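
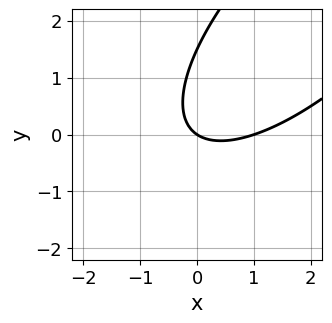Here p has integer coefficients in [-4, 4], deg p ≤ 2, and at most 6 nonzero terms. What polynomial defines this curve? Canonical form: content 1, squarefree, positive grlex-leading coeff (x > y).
Degree: a generic line meets the curve in up to 2 points, so deg p = 2.
Observable constraints: it meets the y-axis at y = 0 (among the integer gridlines); the x-axis gridline crossings are at x ∈ {0, 1}.
Putting this together gives p.

2*x^2 - 3*x*y + 2*y^2 - 2*x - 3*y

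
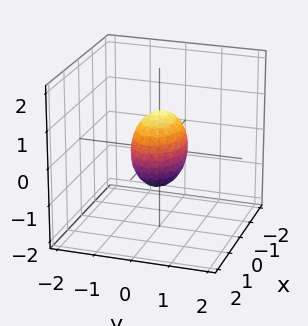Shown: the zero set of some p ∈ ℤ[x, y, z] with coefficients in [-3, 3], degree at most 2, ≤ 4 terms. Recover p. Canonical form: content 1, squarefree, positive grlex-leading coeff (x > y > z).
1. The degree is 2 — bounded and convex; a quadric.
2. Symmetries: the z ↦ −z reflection is a symmetry, so z appears only in even powers; it's symmetric under y → −y, forcing even powers of y; mirror symmetry x ↦ −x ⇒ only even powers of x.
3. Observable constraints: the z-axis gridline crossings are at z ∈ {-1, 1}; among the integer gridlines, it crosses the x-axis at x ∈ {-1, 1}.
4. Putting this together gives p.

x^2 + 2*y^2 + z^2 - 1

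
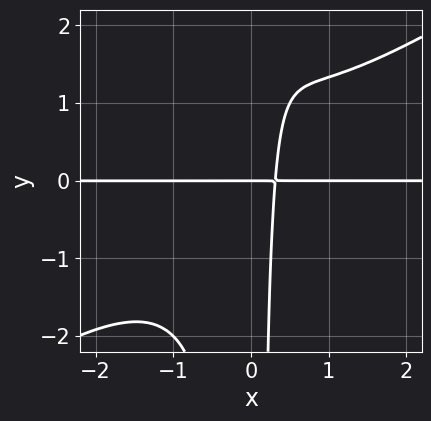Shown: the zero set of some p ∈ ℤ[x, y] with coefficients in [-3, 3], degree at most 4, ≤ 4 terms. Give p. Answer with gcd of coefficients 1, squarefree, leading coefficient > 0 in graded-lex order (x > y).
2*x^3*y - 3*x^2*y^2 + 3*x*y - y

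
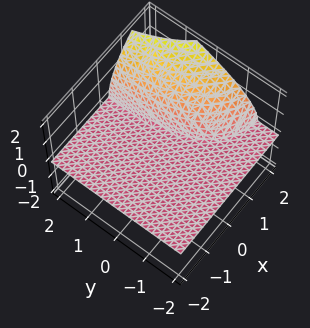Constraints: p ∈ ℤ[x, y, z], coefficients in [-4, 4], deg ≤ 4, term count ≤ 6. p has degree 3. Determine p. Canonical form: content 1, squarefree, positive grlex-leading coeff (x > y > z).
x*y*z - z^3 + 2*x*z - z

First, there are 2 components.
Then, the degree is 3 — no degree-2 surface has this shape.
Next, checking where it meets the axes: every point of the x-axis in the box is on the surface; every point of the y-axis in the box is on the surface; it meets the z-axis at z = 0 (among the integer gridlines).
Finally, solving for integer coefficients yields p as stated.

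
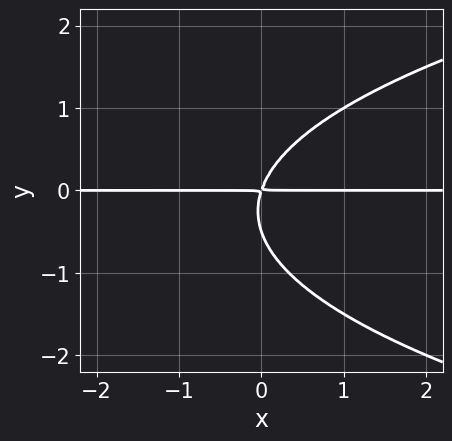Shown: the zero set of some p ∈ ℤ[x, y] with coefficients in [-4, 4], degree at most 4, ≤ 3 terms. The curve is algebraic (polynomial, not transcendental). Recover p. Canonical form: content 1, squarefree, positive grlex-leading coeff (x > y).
(a) deg p = 3.
(b) From the visible intercepts: the visible x-axis segment lies entirely on the curve.
(c) Solving for integer coefficients yields p as stated.

2*y^3 - 3*x*y + y^2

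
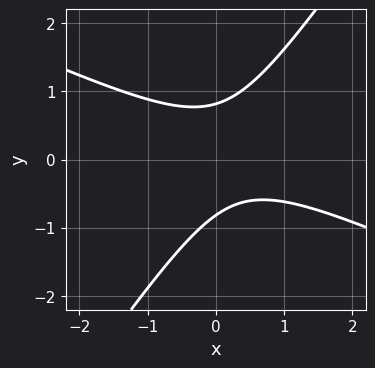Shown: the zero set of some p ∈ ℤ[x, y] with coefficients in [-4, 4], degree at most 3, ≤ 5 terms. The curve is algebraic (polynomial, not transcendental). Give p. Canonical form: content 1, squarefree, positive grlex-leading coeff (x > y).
(a) Degree: the shape is more complex than any degree-1 curve, so deg p = 2.
(b) From the visible intercepts: the curve avoids every integer x-axis point in the box.
(c) Matching integer coefficients to the picture gives p.

2*x^2 + 3*x*y - 3*y^2 - x + 2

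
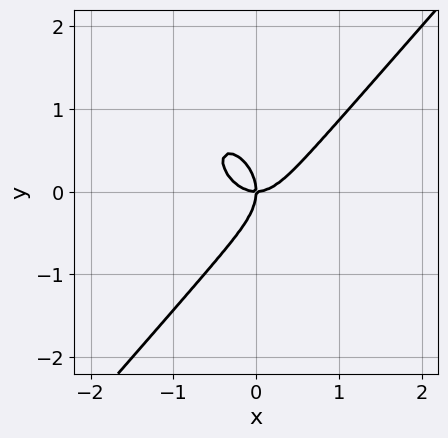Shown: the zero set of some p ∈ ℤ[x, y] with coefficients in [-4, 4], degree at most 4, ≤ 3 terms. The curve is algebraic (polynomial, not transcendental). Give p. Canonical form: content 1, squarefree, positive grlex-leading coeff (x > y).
1. Degree: the shape is more complex than any degree-2 curve, so deg p = 3.
2. From the visible intercepts: it crosses the x-axis at the gridline x = 0; it meets the y-axis at y = 0 (among the integer gridlines).
3. Assembling these constraints gives the stated polynomial.

3*x^3 - 2*y^3 - 2*x*y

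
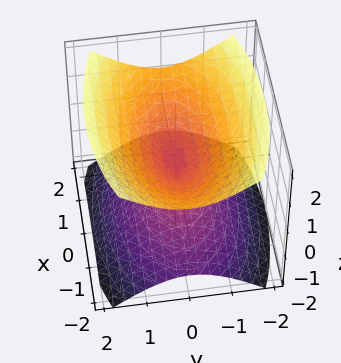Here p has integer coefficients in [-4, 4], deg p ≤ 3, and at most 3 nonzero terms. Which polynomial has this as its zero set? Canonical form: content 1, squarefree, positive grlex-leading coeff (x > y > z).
x^2 + 3*y^2 - 3*z^2

(a) The picture has 2 separate pieces. Treating them together as one polynomial.
(b) Degree: a double cone through the origin; a quadric, so deg p = 2.
(c) Symmetries: the z ↦ −z reflection is a symmetry, so z appears only in even powers; mirror symmetry x ↦ −x ⇒ only even powers of x; mirror symmetry y ↦ −y ⇒ only even powers of y.
(d) Reading off the gridlines: it meets the x-axis at x = 0 (among the integer gridlines); it crosses the z-axis at the gridline z = 0; it meets the y-axis at y = 0 (among the integer gridlines).
(e) These observations pin down the coefficients.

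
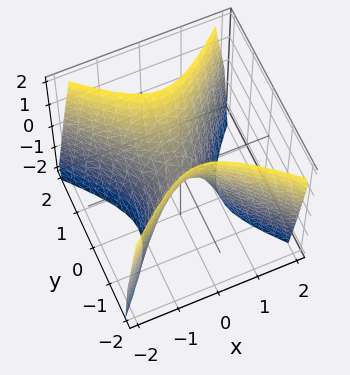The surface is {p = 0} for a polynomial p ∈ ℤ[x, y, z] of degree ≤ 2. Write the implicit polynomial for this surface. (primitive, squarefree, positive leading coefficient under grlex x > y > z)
2*x^2 - 2*y^2 + z

First, degree: a saddle surface; a quadric, so deg p = 2.
Next, symmetries: it's symmetric under x → −x, forcing even powers of x; the y ↦ −y reflection is a symmetry, so y appears only in even powers.
Then, against the integer gridlines: it crosses the x-axis at the gridline x = 0; it meets the z-axis at z = 0 (among the integer gridlines); it crosses the y-axis at the gridline y = 0.
Finally, together with the visible shape, these determine p as stated.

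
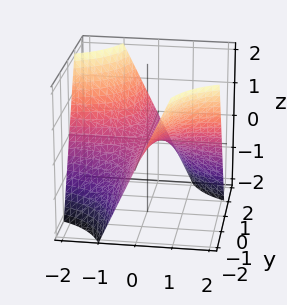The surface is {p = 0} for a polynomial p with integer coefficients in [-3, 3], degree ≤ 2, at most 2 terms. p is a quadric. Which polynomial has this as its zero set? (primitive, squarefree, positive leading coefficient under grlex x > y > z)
x*y + z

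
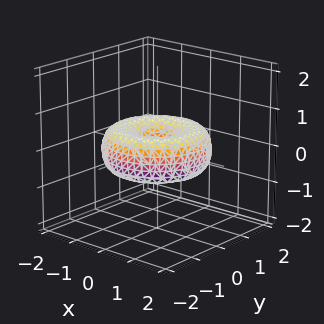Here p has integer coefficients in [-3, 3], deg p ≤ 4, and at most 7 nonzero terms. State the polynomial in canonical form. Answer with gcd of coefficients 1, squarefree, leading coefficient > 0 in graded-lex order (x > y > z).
x^4 + 2*x^2*y^2 + y^4 - 2*x^2 - 2*y^2 + 3*z^2

(a) deg p = 4. A generic line meets the surface in up to 4 points.
(b) Symmetries: rotational symmetry about the z-axis ⇒ p depends on x, y only through x² + y².
(c) Against the integer gridlines: a circular section at z = 0 has radius between 1 and 2; it meets the z-axis at z = 0 (among the integer gridlines); one x-axis crossing is at x = 0.
(d) These observations pin down the coefficients.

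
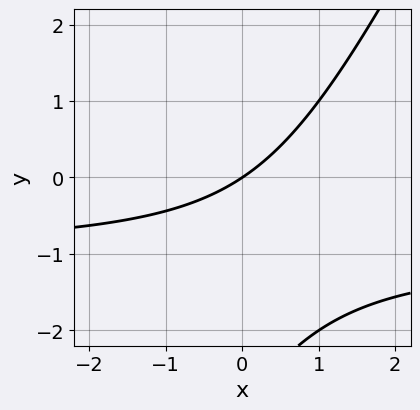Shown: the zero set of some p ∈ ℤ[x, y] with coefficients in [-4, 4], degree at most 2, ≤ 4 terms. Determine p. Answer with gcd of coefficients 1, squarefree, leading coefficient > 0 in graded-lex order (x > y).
2*x*y - y^2 + 2*x - 3*y

deg p = 2. A generic line meets the curve in up to 2 points.
Reading off the gridlines: it meets the y-axis at y = 0 (among the integer gridlines); one x-axis crossing is at x = 0.
These observations pin down the coefficients.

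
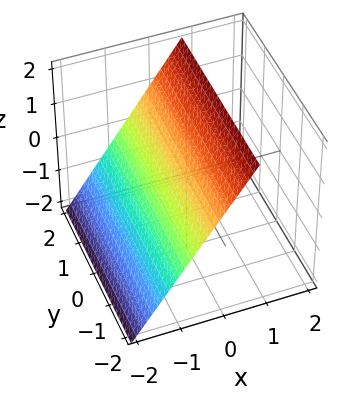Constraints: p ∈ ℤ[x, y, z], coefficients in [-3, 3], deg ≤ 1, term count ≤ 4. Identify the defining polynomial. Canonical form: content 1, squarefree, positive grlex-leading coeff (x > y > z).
3*x - 2*z + 2

1. deg p = 1. Every cross-section is a straight line — this is a plane.
2. Checking where it meets the axes: it crosses the z-axis at the gridline z = 1; the surface avoids every integer y-axis point in the box.
3. These observations pin down the coefficients.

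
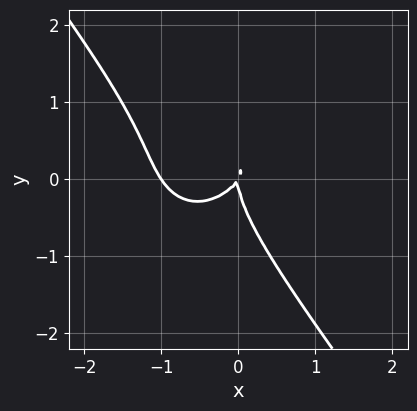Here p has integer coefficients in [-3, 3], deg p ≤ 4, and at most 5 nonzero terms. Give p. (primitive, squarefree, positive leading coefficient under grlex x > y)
3*x^3 + x*y^2 + 2*y^3 + 3*x^2 - 2*x*y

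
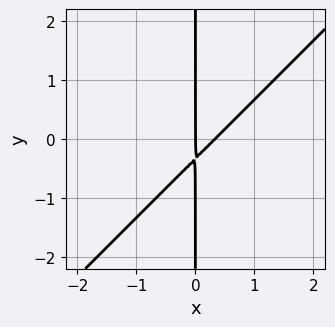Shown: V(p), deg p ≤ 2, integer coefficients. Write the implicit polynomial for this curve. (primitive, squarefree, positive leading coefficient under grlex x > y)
3*x^2 - 3*x*y - x

1. The degree is 2 — no degree-1 curve has this shape.
2. From the axis intercepts and sections: every point of the y-axis in the box is on the curve; one x-axis crossing is at x = 0.
3. The integer polynomial consistent with all of this is the stated p.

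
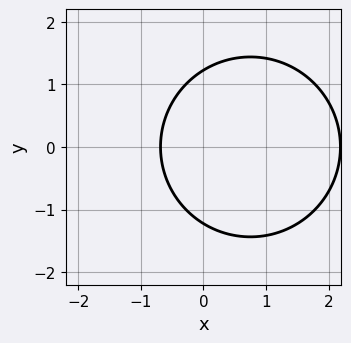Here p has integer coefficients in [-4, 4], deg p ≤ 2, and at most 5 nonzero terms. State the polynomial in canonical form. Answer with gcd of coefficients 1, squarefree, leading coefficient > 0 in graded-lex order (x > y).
1. deg p = 2. The shape is more complex than any degree-1 curve.
2. Symmetries: it's symmetric under y → −y, forcing even powers of y.
3. Assembling these constraints gives the stated polynomial.

2*x^2 + 2*y^2 - 3*x - 3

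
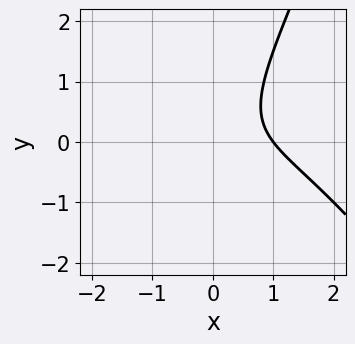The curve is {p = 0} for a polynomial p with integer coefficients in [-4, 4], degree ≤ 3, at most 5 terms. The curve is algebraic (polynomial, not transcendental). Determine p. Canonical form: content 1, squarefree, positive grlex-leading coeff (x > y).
x^3 + 3*x*y - 2*y^2 + x - 2

1. deg p = 3. The shape is more complex than any degree-2 curve.
2. Checking where it meets the axes: it crosses the x-axis at the gridline x = 1; no y-intercept at any integer in the box.
3. Solving for integer coefficients yields p as stated.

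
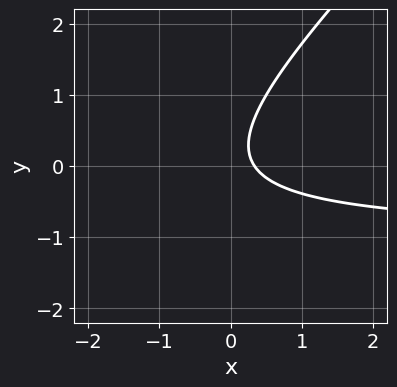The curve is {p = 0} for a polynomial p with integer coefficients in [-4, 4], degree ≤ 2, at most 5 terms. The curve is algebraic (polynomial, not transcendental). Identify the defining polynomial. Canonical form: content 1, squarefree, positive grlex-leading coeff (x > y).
1. Degree: a generic line meets the curve in up to 2 points, so deg p = 2.
2. From the axis intercepts and sections: no y-intercept at any integer in the box.
3. Together with the visible shape, these determine p as stated.

3*x*y - 3*y^2 + 3*x + y - 1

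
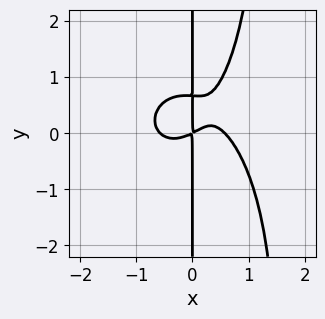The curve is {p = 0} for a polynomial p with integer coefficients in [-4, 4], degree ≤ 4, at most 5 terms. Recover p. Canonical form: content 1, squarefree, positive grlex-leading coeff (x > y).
3*x^4 + 2*x^2*y^2 - 3*x*y^2 - x^2 + 2*x*y

First, the degree is 4 — the shape is more complex than any degree-3 curve.
Then, against the integer gridlines: every point of the y-axis in the box is on the curve.
Finally, assembling these constraints gives the stated polynomial.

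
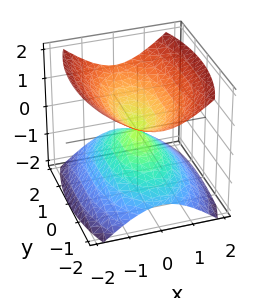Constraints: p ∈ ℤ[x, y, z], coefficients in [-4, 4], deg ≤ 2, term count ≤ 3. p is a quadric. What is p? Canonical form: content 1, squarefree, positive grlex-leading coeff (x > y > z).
3*x^2 + y^2 - 3*z^2

I count 2 distinct pieces. Treating them together as one polynomial.
deg p = 2. Two nappes meeting at a single point; a quadric.
Symmetries: mirror symmetry x ↦ −x ⇒ only even powers of x; it's symmetric under y → −y, forcing even powers of y; mirror symmetry z ↦ −z ⇒ only even powers of z.
Reading off the gridlines: it crosses the z-axis at the gridline z = 0; one y-axis crossing is at y = 0; it crosses the x-axis at the gridline x = 0.
Fitting integer coefficients to these (and the overall shape) gives p.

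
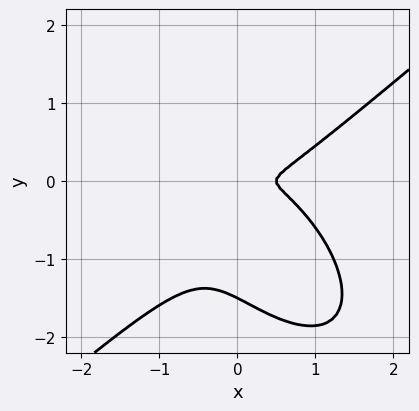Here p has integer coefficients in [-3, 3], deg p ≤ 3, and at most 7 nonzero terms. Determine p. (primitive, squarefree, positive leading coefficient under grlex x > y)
2*x^3 - x*y^2 - 2*y^3 - x^2 - 3*y^2

First, degree: the shape is more complex than any degree-2 curve, so deg p = 3.
Finally, solving for integer coefficients yields p as stated.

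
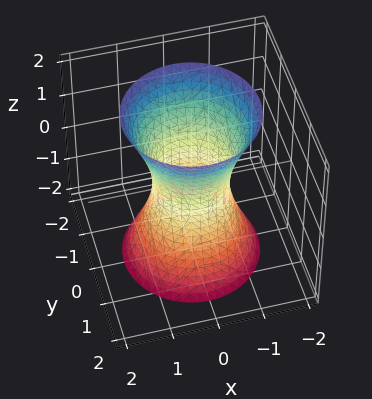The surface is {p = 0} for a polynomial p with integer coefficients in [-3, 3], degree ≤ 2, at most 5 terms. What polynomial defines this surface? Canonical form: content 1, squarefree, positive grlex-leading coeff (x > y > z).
3*x^2 + 3*y^2 - z^2 - 2

(a) The degree is 2 — one connected sheet with a waist; a quadric.
(b) By symmetry, every cross-section ⟂ z is a circle, so x, y appear only via x² + y²; mirror symmetry z ↦ −z ⇒ only even powers of z.
(c) Reading off the gridlines: the surface avoids every integer z-axis point in the box; a circular section at z = 0 has radius between 0 and 1.
(d) Solving for integer coefficients yields p as stated.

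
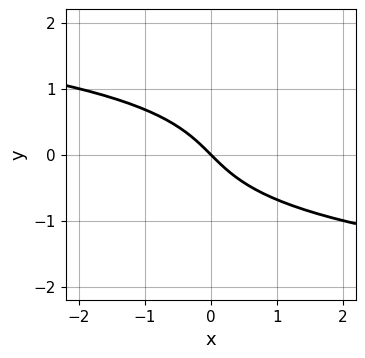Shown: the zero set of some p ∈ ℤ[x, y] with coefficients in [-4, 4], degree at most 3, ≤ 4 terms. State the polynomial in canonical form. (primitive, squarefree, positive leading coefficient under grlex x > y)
First, the degree is 3 — the shape is more complex than any degree-2 curve.
Then, reading off the gridlines: it meets the x-axis at x = 0 (among the integer gridlines); it meets the y-axis at y = 0 (among the integer gridlines).
Finally, fitting integer coefficients to these (and the overall shape) gives p.

y^3 + x + y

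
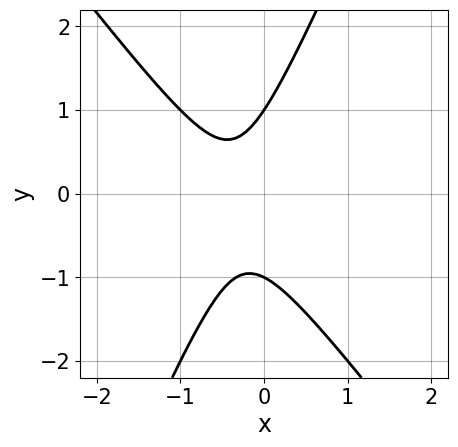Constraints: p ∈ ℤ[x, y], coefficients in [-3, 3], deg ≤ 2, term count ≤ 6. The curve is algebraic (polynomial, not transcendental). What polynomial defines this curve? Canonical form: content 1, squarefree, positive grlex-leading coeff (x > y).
3*x^2 + x*y - y^2 + 2*x + 1

(a) Degree: a generic line meets the curve in up to 2 points, so deg p = 2.
(b) Against the integer gridlines: among the integer gridlines, it crosses the y-axis at y ∈ {-1, 1}; no x-intercept at any integer in the box.
(c) These observations pin down the coefficients.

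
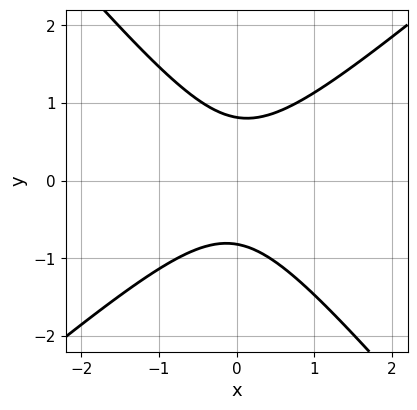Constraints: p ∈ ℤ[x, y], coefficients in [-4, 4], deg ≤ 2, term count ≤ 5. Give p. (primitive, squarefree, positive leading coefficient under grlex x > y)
3*x^2 - x*y - 3*y^2 + 2

(a) Degree: a generic line meets the curve in up to 2 points, so deg p = 2.
(b) From the visible intercepts: the curve avoids every integer x-axis point in the box.
(c) Putting this together gives p.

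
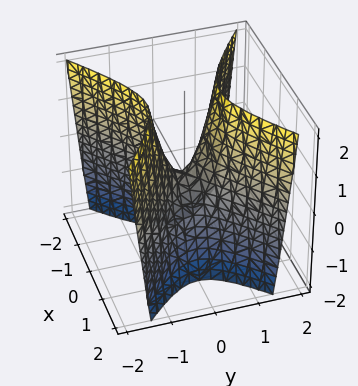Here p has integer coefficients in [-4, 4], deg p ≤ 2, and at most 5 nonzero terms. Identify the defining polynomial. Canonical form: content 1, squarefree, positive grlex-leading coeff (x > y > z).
2*x^2 - 3*y^2 + z

1. deg p = 2. A hyperbolic paraboloid; a quadric.
2. Symmetries: it's symmetric under x → −x, forcing even powers of x; the y ↦ −y reflection is a symmetry, so y appears only in even powers.
3. Checking where it meets the axes: it meets the y-axis at y = 0 (among the integer gridlines); it crosses the z-axis at the gridline z = 0.
4. Putting this together gives p.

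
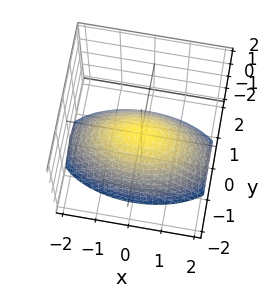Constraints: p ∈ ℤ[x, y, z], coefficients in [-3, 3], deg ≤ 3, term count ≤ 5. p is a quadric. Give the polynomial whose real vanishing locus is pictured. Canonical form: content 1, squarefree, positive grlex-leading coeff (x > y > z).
x^2 + 3*y^2 + 3*z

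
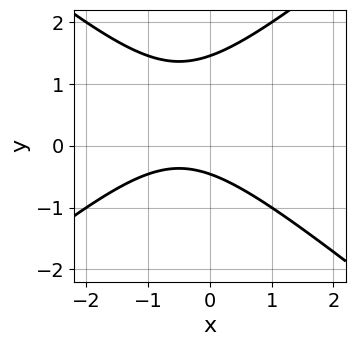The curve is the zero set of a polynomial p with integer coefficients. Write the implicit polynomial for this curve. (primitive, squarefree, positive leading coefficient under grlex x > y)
2*x^2 - 3*y^2 + 2*x + 3*y + 2

The degree is 2 — a generic line meets the curve in up to 2 points.
Observable constraints: the curve avoids every integer x-axis point in the box.
Matching integer coefficients to the picture gives p.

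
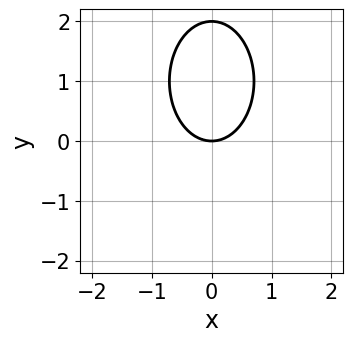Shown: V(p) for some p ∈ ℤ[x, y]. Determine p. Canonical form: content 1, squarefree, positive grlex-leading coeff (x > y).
Degree: the shape is more complex than any degree-1 curve, so deg p = 2.
Symmetries: the x ↦ −x reflection is a symmetry, so x appears only in even powers.
Reading off the gridlines: the y-axis gridline crossings are at y ∈ {0, 2}; one x-axis crossing is at x = 0.
Matching integer coefficients to the picture gives p.

2*x^2 + y^2 - 2*y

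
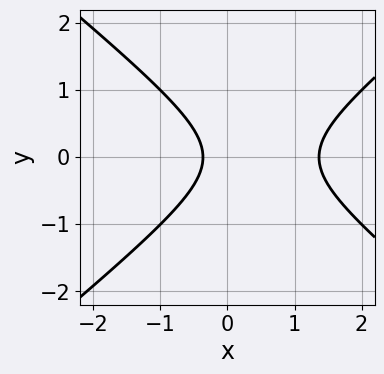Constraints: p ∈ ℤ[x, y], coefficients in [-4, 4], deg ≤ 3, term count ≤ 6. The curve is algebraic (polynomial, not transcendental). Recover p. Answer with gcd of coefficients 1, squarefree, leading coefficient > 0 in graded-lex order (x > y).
(a) deg p = 2.
(b) Symmetries: it's symmetric under y → −y, forcing even powers of y.
(c) From the visible intercepts: it misses every integer gridline on the y-axis.
(d) These observations pin down the coefficients.

2*x^2 - 3*y^2 - 2*x - 1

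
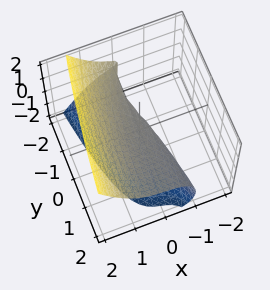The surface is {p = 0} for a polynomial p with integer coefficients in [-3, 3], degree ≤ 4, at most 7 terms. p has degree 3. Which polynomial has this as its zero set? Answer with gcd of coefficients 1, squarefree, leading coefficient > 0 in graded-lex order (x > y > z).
The degree is 3 — no degree-2 surface has this shape.
Against the integer gridlines: one x-axis crossing is at x = 0; among the integer gridlines, it crosses the z-axis at z ∈ {-1, 0}; every point of the y-axis in the box is on the surface.
These observations pin down the coefficients.

3*x^3 - 2*y*z - 3*z^2 + x - 3*z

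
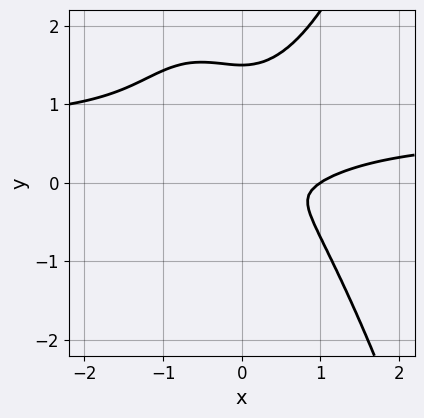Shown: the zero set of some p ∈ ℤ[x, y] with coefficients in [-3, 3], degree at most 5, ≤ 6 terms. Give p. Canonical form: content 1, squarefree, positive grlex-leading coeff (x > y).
The degree is 4 — a generic line meets the curve in up to 4 points.
Checking where it meets the axes: one x-axis crossing is at x = 1.
Putting this together gives p.

3*x^3*y - 2*x^3 - 2*y^3 + 2*x^2 + 3*y^2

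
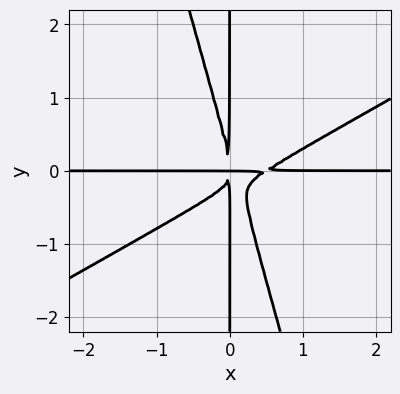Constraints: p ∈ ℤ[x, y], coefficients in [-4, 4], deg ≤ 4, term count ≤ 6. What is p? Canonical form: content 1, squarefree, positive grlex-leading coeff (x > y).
First, the degree is 4 — a generic line meets the curve in up to 4 points.
Then, from the visible intercepts: every point of the y-axis in the box is on the curve; the visible x-axis segment lies entirely on the curve.
Finally, fitting integer coefficients to these (and the overall shape) gives p.

2*x^3*y - 3*x^2*y^2 - x*y^3 - x^2*y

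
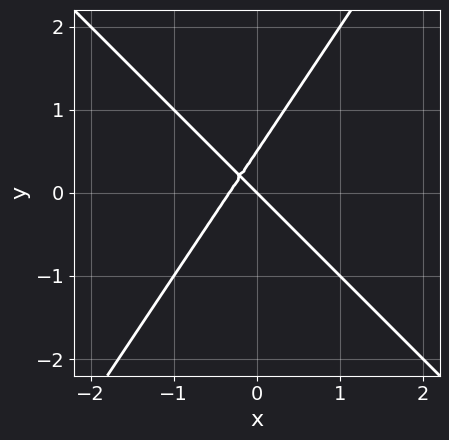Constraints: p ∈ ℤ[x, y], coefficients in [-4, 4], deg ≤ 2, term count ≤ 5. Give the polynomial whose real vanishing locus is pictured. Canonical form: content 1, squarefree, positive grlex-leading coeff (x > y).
(a) Degree: no degree-1 curve has this shape, so deg p = 2.
(b) Observable constraints: one x-axis crossing is at x = 0; one y-axis crossing is at y = 0.
(c) Solving for integer coefficients yields p as stated.

3*x^2 + x*y - 2*y^2 + x + y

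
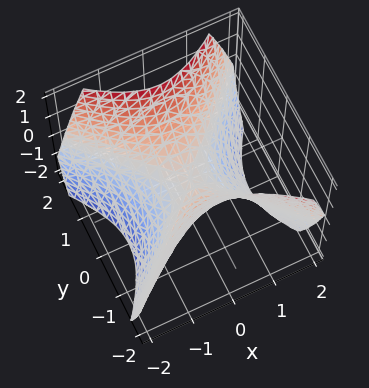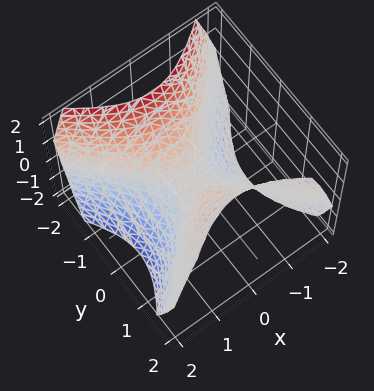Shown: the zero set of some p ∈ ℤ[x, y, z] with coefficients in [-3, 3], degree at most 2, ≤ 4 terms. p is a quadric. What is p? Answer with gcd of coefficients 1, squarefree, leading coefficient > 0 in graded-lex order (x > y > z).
Degree: a saddle surface; a quadric, so deg p = 2.
Symmetries: the y ↦ −y reflection is a symmetry, so y appears only in even powers; mirror symmetry x ↦ −x ⇒ only even powers of x.
From the axis intercepts and sections: one x-axis crossing is at x = 0; it crosses the y-axis at the gridline y = 0.
Assembling these constraints gives the stated polynomial.

x^2 - y^2 + z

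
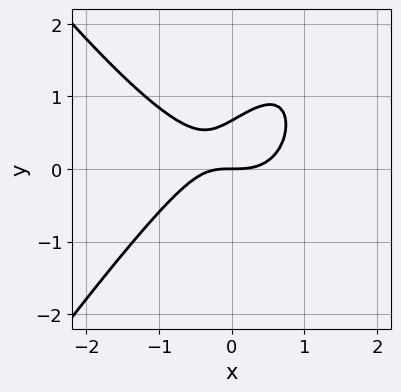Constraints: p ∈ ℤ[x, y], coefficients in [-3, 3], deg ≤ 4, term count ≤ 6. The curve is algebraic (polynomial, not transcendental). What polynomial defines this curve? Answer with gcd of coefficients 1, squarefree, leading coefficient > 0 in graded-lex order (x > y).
2*x^3 - x*y^2 - x*y + 3*y^2 - 2*y

1. The degree is 3 — no degree-2 curve has this shape.
2. Reading off the gridlines: one x-axis crossing is at x = 0; it crosses the y-axis at the gridline y = 0.
3. The integer polynomial consistent with all of this is the stated p.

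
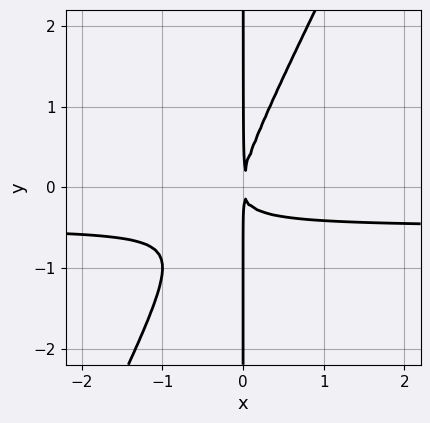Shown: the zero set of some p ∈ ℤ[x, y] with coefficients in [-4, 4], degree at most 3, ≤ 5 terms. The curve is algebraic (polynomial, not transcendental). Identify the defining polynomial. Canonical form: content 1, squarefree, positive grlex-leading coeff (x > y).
2*x^2*y - x*y^2 + x^2

(a) Degree: the shape is more complex than any degree-2 curve, so deg p = 3.
(b) From the axis intercepts and sections: every point of the y-axis in the box is on the curve.
(c) Together with the visible shape, these determine p as stated.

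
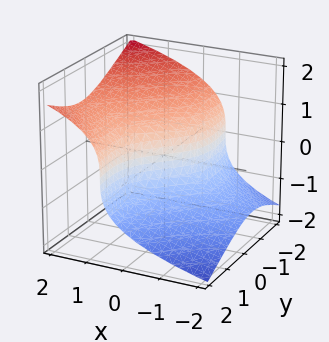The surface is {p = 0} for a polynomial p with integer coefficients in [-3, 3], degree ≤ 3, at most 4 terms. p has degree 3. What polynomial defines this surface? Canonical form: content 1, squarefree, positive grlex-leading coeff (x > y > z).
x*y^2 - 2*z^3 + 2*x - 2*y

(a) The degree is 3 — a generic line meets the surface in up to 3 points.
(b) Checking where it meets the axes: it meets the x-axis at x = 0 (among the integer gridlines); it crosses the y-axis at the gridline y = 0.
(c) The integer polynomial consistent with all of this is the stated p.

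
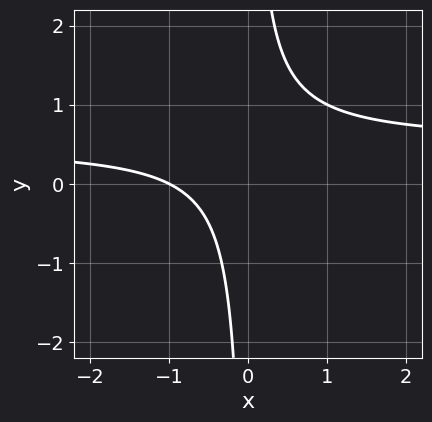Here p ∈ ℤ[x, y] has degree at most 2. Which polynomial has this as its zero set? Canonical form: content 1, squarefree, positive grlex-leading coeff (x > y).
1. deg p = 2.
2. Reading off the gridlines: it meets the x-axis at x = -1 (among the integer gridlines); it misses every integer gridline on the y-axis.
3. Assembling these constraints gives the stated polynomial.

2*x*y - x - 1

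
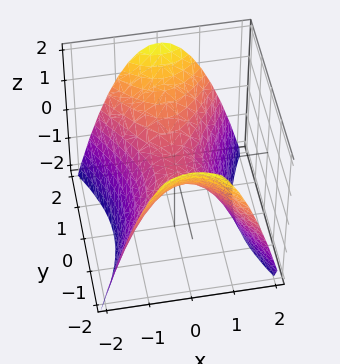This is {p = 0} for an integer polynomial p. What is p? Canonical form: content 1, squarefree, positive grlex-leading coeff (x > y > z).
2*x^2 - y^2 + 2*z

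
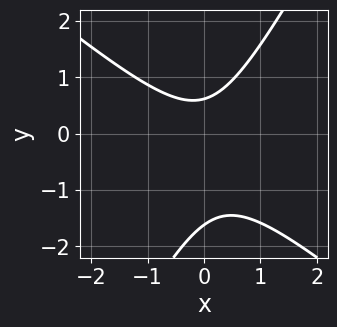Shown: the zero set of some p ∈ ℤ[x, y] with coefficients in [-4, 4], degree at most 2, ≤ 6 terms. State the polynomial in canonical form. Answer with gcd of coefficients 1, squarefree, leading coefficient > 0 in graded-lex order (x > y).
The degree is 2 — no degree-1 curve has this shape.
Checking where it meets the axes: it misses every integer gridline on the x-axis.
Fitting integer coefficients to these (and the overall shape) gives p.

3*x^2 + 2*x*y - 2*y^2 - 2*y + 2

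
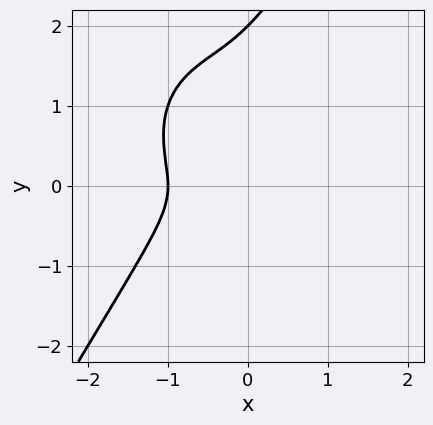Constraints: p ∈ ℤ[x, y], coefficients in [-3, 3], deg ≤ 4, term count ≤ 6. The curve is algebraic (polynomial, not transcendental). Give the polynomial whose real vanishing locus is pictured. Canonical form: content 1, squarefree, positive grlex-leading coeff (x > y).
2*x^3 + x*y^2 - y^3 + 2*x^2 + 2*y^2

1. The degree is 3 — no degree-2 curve has this shape.
2. Observable constraints: it crosses the y-axis at the gridline y = 2; it crosses the x-axis at the gridline x = -1.
3. The integer polynomial consistent with all of this is the stated p.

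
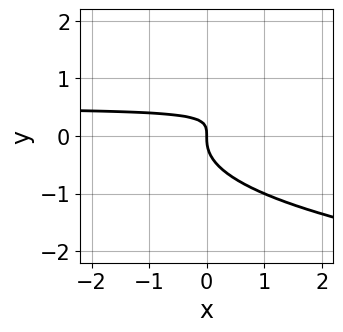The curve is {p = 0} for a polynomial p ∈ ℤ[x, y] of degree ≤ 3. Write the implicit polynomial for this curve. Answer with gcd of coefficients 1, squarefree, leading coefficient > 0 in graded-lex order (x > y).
3*y^3 - 2*x*y + x

deg p = 3.
Observable constraints: it meets the x-axis at x = 0 (among the integer gridlines); it meets the y-axis at y = 0 (among the integer gridlines).
Matching integer coefficients to the picture gives p.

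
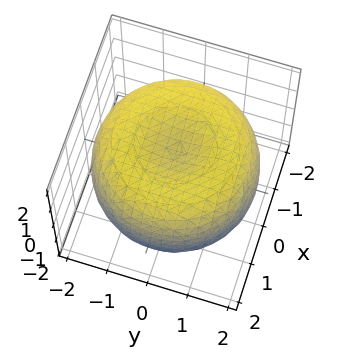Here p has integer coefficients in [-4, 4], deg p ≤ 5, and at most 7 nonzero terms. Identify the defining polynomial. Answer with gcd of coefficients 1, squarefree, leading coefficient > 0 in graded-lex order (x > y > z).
x^4 + 2*x^2*y^2 + y^4 - 3*x^2 - 3*y^2 + 3*z^2 - 3

First, the degree is 4 — the shape is more complex than any degree-3 surface.
Next, symmetries: the surface is invariant under rotation about z: p = q(x² + y², z).
Next, from the axis intercepts and sections: among the integer gridlines, it crosses the z-axis at z ∈ {-1, 1}; a circular section at z = 0 has radius between 1 and 2.
Finally, these observations pin down the coefficients.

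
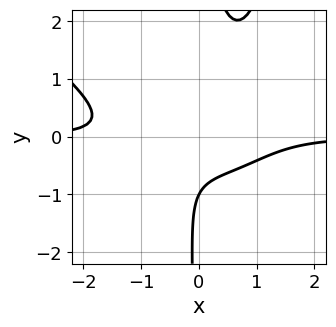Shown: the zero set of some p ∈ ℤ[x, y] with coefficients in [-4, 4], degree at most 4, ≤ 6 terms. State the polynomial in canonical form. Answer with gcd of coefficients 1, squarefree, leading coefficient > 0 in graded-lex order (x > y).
deg p = 4. A generic line meets the curve in up to 4 points.
Observable constraints: the curve avoids every integer x-axis point in the box; it crosses the y-axis at the gridline y = -1.
Putting this together gives p.

x^3*y + x^2*y^2 - 2*x*y^2 + y + 1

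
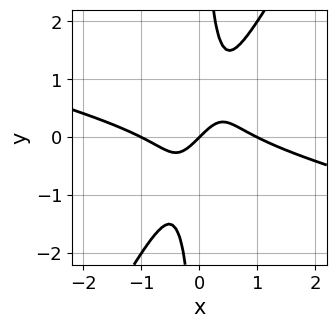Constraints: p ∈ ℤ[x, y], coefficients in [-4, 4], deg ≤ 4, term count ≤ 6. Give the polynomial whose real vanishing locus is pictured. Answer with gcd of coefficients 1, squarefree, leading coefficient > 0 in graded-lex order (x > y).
x^3 + 3*x^2*y - 2*x*y^2 - x + y

1. The degree is 3 — no degree-2 curve has this shape.
2. From the axis intercepts and sections: the x-axis gridline crossings are at x ∈ {-1, 0, 1}; one y-axis crossing is at y = 0.
3. Putting this together gives p.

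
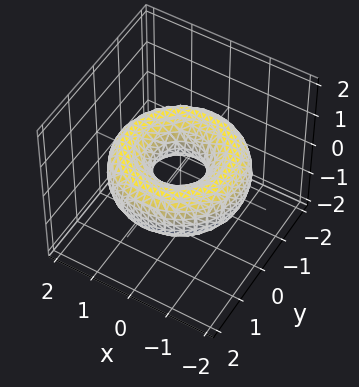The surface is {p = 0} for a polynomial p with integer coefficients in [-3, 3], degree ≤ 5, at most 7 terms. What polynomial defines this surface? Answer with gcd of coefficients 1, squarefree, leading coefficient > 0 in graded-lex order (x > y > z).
x^4 + 2*x^2*y^2 + y^4 - 3*x^2 - 3*y^2 + 3*z^2 + 1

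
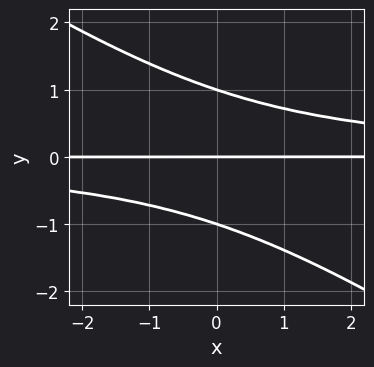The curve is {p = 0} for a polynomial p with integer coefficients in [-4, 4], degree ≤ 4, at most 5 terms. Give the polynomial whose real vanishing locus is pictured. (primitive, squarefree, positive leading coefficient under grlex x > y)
2*x*y^2 + 3*y^3 - 3*y

1. deg p = 3. The shape is more complex than any degree-2 curve.
2. Reading off the gridlines: the y-axis gridline crossings are at y ∈ {-1, 0, 1}; the visible x-axis segment lies entirely on the curve.
3. The integer polynomial consistent with all of this is the stated p.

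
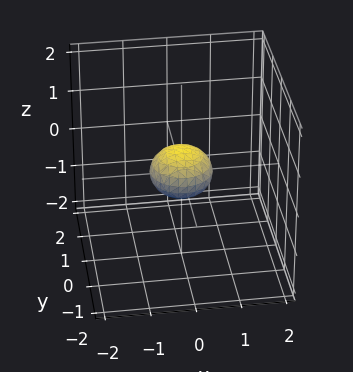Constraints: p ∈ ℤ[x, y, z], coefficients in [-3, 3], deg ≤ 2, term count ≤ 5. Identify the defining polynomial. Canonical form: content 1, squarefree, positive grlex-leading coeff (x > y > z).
2*x^2 + 2*y^2 + 3*z^2 - 1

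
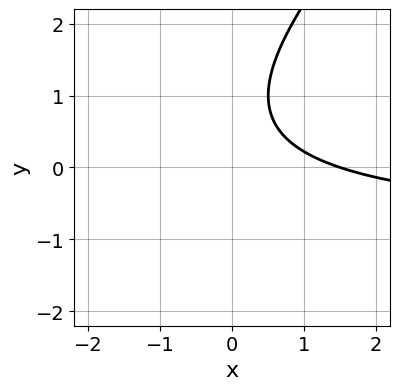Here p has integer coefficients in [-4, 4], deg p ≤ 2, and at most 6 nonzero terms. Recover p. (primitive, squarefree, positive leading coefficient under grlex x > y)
1. Degree: no degree-1 curve has this shape, so deg p = 2.
2. Checking where it meets the axes: the curve avoids every integer y-axis point in the box.
3. Fitting integer coefficients to these (and the overall shape) gives p.

2*x*y - 2*y^2 + 2*x + 3*y - 3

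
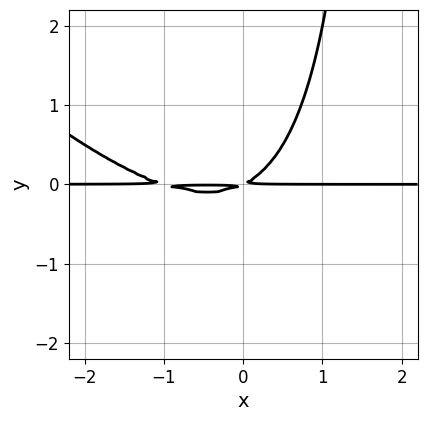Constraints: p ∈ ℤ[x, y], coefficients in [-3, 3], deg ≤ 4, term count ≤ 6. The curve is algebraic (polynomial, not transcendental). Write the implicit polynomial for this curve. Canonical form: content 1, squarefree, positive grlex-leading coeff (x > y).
First, degree: the shape is more complex than any degree-2 curve, so deg p = 3.
Then, against the integer gridlines: the visible x-axis segment lies entirely on the curve.
Finally, the integer polynomial consistent with all of this is the stated p.

x^2*y + x*y^2 + x*y - 2*y^2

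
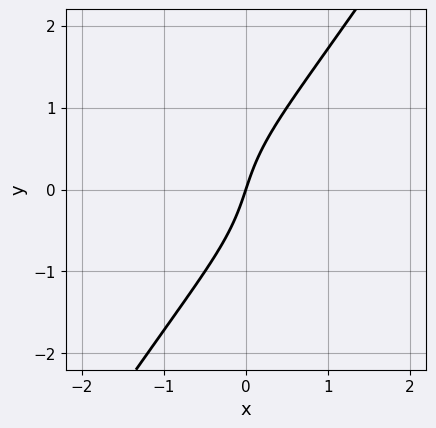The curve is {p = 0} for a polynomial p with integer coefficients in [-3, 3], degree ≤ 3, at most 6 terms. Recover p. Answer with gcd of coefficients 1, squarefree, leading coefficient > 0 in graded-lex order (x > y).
3*x*y^2 - 2*y^3 + 3*x - y

First, deg p = 3. No degree-2 curve has this shape.
Then, against the integer gridlines: one y-axis crossing is at y = 0; it crosses the x-axis at the gridline x = 0.
Finally, these observations pin down the coefficients.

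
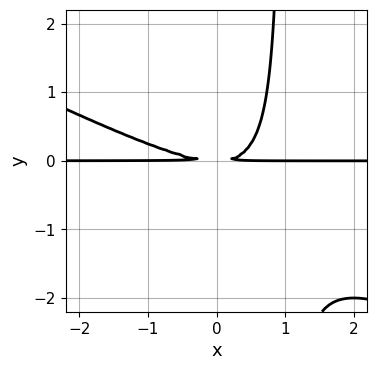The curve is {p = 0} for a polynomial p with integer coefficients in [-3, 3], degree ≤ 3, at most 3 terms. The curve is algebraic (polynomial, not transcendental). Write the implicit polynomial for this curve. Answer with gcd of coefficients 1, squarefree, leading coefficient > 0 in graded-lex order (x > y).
x^2*y + 2*x*y^2 - 2*y^2

First, degree: a generic line meets the curve in up to 3 points, so deg p = 3.
Then, checking where it meets the axes: every point of the x-axis in the box is on the curve.
Finally, fitting integer coefficients to these (and the overall shape) gives p.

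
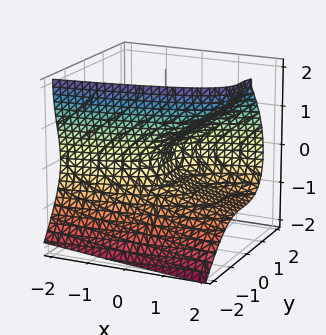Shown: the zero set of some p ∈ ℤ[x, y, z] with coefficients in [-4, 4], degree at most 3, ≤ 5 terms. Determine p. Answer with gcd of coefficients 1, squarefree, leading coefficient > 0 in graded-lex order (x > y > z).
2*y^3 - z^3 + 3*z^2 - 2*x

Degree: the shape is more complex than any degree-2 surface, so deg p = 3.
From the axis intercepts and sections: one z-axis crossing is at z = 0; it meets the y-axis at y = 0 (among the integer gridlines); it meets the x-axis at x = 0 (among the integer gridlines).
Putting this together gives p.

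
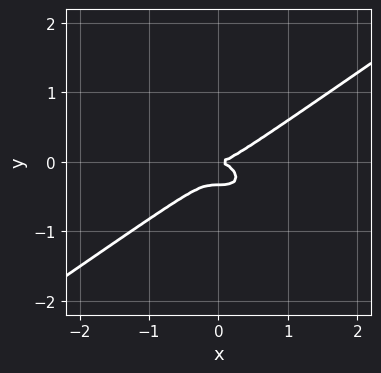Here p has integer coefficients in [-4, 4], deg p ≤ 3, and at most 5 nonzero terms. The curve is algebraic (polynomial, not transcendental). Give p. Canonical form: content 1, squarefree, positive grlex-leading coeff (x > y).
(a) deg p = 3. The shape is more complex than any degree-2 curve.
(b) Checking where it meets the axes: it meets the y-axis at y = 0 (among the integer gridlines); it crosses the x-axis at the gridline x = 0.
(c) The integer polynomial consistent with all of this is the stated p.

x^3 - 3*y^3 - y^2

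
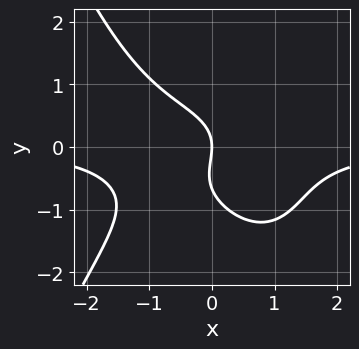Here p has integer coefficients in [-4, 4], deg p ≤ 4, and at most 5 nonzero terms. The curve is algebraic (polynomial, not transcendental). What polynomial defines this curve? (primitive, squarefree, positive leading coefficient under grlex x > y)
2*x^3*y + x*y^2 + 3*y^3 + 2*y^2 + 3*x

First, degree: a generic line meets the curve in up to 4 points, so deg p = 4.
Next, checking where it meets the axes: one y-axis crossing is at y = 0; it meets the x-axis at x = 0 (among the integer gridlines).
Finally, solving for integer coefficients yields p as stated.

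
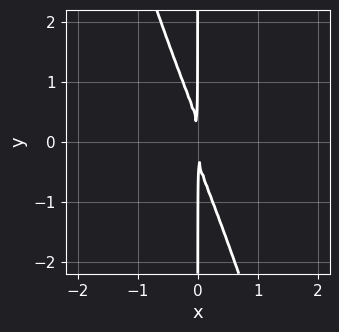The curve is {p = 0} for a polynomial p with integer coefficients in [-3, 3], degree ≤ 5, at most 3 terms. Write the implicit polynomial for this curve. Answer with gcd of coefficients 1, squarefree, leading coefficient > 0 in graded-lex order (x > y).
3*x^2*y^2 + x*y^3 + x^2

1. The degree is 4 — no degree-3 curve has this shape.
2. Checking where it meets the axes: the visible y-axis segment lies entirely on the curve.
3. Fitting integer coefficients to these (and the overall shape) gives p.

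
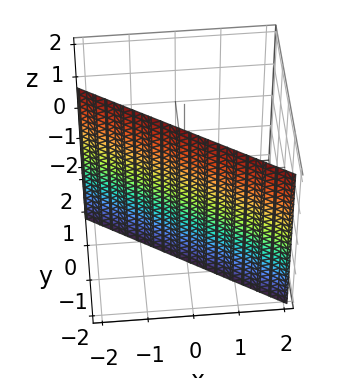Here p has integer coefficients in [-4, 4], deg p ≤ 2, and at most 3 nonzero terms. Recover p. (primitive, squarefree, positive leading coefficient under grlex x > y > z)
Degree: every cross-section is a straight line — this is a plane, so deg p = 1.
Against the integer gridlines: it meets the x-axis at x = -1 (among the integer gridlines); the surface avoids every integer z-axis point in the box.
Fitting integer coefficients to these (and the overall shape) gives p.

2*x + 3*y + 2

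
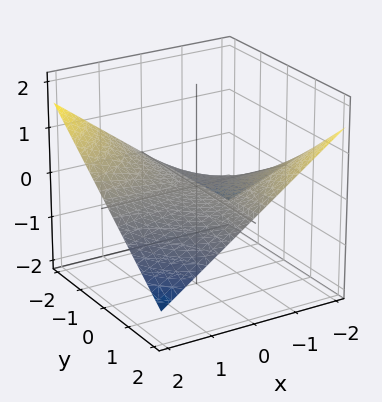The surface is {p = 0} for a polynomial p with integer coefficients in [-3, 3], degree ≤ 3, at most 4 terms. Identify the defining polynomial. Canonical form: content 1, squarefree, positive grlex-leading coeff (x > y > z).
First, the degree is 2 — a hyperbolic paraboloid; a quadric.
Then, against the integer gridlines: every point of the y-axis in the box is on the surface; every point of the x-axis in the box is on the surface; it crosses the z-axis at the gridline z = 0.
Finally, matching integer coefficients to the picture gives p.

x*y + 3*z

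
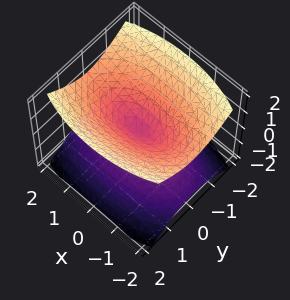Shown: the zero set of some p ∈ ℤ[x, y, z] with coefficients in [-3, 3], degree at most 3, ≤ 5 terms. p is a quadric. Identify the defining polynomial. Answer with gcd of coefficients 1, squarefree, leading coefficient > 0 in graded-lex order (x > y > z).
(a) The picture has 2 separate pieces.
(b) Degree: two nappes meeting at a single point; a quadric, so deg p = 2.
(c) Symmetries: mirror symmetry x ↦ −x ⇒ only even powers of x; it's symmetric under z → −z, forcing even powers of z; the y ↦ −y reflection is a symmetry, so y appears only in even powers.
(d) From the axis intercepts and sections: one y-axis crossing is at y = 0; one x-axis crossing is at x = 0.
(e) Assembling these constraints gives the stated polynomial.

x^2 + 3*y^2 - 3*z^2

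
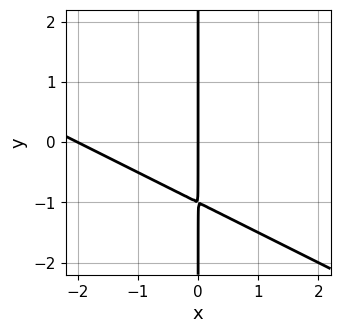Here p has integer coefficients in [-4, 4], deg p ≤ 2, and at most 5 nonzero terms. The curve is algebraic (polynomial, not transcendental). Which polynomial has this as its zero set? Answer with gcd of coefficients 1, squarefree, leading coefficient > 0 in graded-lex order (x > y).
x^2 + 2*x*y + 2*x

The degree is 2 — no degree-1 curve has this shape.
From the axis intercepts and sections: the x-axis gridline crossings are at x ∈ {-2, 0}; the visible y-axis segment lies entirely on the curve.
Together with the visible shape, these determine p as stated.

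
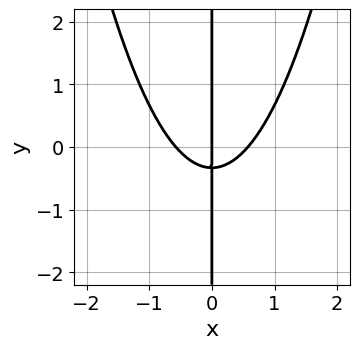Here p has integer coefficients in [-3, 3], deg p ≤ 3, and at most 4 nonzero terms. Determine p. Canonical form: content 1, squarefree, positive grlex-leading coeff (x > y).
3*x^3 - 3*x*y - x

The degree is 3 — a generic line meets the curve in up to 3 points.
From the visible intercepts: every point of the y-axis in the box is on the curve; one x-axis crossing is at x = 0.
These observations pin down the coefficients.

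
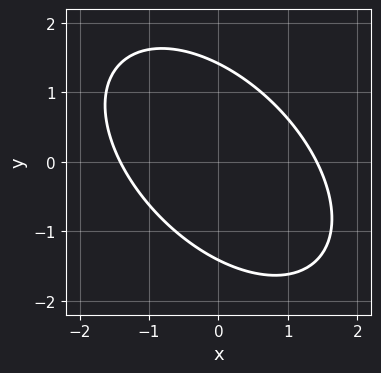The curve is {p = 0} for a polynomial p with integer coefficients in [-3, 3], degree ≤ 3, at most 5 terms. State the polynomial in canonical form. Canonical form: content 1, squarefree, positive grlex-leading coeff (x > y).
(a) deg p = 2. A generic line meets the curve in up to 2 points.
(b) Matching integer coefficients to the picture gives p.

x^2 + x*y + y^2 - 2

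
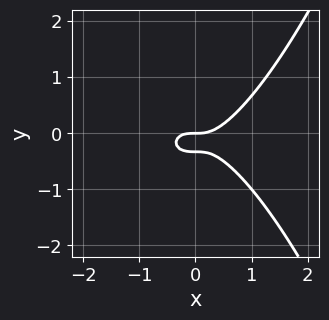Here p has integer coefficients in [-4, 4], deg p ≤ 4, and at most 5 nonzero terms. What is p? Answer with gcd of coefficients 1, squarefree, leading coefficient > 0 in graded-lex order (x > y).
First, the degree is 3 — a generic line meets the curve in up to 3 points.
Next, from the visible intercepts: one y-axis crossing is at y = 0; one x-axis crossing is at x = 0.
Finally, putting this together gives p.

2*x^3 - 3*y^2 - y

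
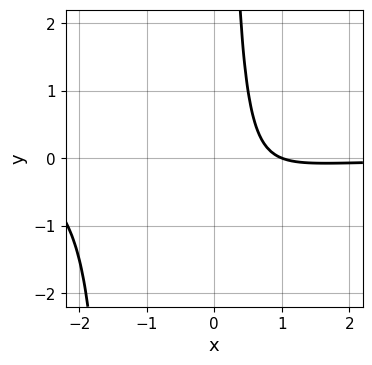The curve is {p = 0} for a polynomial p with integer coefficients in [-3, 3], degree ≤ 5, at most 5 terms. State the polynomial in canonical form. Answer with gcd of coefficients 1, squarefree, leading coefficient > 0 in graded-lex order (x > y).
2*x^3*y + 3*x^2*y + 2*x - 2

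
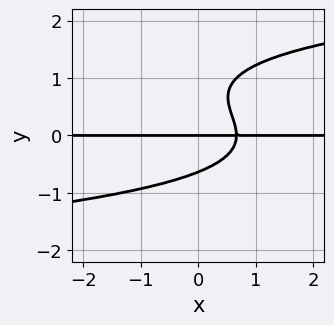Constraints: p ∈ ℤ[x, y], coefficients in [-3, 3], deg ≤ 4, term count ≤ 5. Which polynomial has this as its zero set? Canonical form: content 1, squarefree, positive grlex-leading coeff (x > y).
3*y^4 - 3*y^3 - 3*x*y + 2*y

First, degree: a generic line meets the curve in up to 4 points, so deg p = 4.
Next, from the axis intercepts and sections: every point of the x-axis in the box is on the curve; it crosses the y-axis at the gridline y = 0.
Finally, the integer polynomial consistent with all of this is the stated p.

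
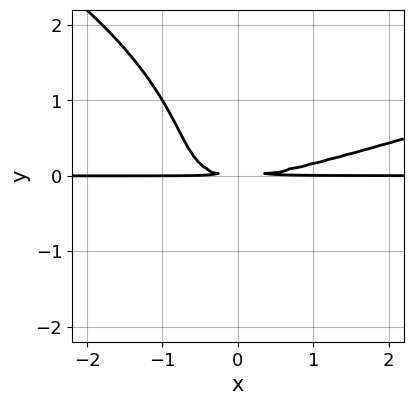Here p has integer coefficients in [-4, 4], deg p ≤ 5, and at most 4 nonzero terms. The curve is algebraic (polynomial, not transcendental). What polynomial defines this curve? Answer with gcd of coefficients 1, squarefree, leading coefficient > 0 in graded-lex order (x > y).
(a) deg p = 4. No degree-3 curve has this shape.
(b) From the axis intercepts and sections: every point of the x-axis in the box is on the curve.
(c) Fitting integer coefficients to these (and the overall shape) gives p.

y^4 - x^2*y + 3*x*y^2 + 3*y^2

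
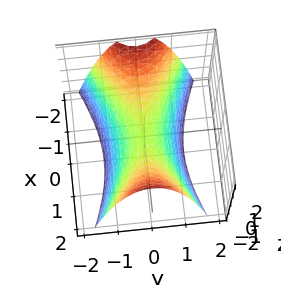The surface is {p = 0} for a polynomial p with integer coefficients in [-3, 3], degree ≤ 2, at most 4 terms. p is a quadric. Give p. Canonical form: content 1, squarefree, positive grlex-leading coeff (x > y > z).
x^2 - 3*y^2 - 2*z

First, deg p = 2. A saddle surface; a quadric.
Then, symmetries: mirror symmetry y ↦ −y ⇒ only even powers of y; mirror symmetry x ↦ −x ⇒ only even powers of x.
Then, checking where it meets the axes: one x-axis crossing is at x = 0; it meets the y-axis at y = 0 (among the integer gridlines).
Finally, together with the visible shape, these determine p as stated.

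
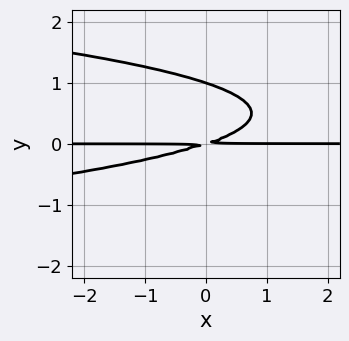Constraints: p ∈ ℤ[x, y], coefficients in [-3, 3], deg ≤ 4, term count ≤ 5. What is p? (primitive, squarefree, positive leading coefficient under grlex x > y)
3*y^3 + x*y - 3*y^2

(a) The degree is 3 — a generic line meets the curve in up to 3 points.
(b) Checking where it meets the axes: one y-axis crossing is at y = 1; the visible x-axis segment lies entirely on the curve.
(c) Solving for integer coefficients yields p as stated.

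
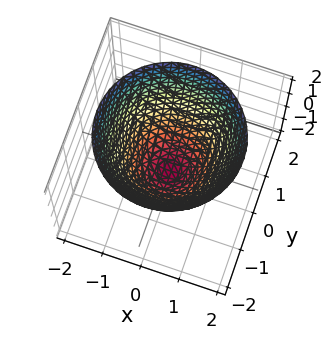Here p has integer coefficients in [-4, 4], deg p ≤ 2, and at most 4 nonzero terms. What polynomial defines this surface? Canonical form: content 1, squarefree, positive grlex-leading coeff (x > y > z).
(a) The degree is 2 — the shape is more complex than any degree-1 surface.
(b) Symmetries: every cross-section ⟂ z is a circle, so x, y appear only via x² + y².
(c) From the visible intercepts: a circular section at z = 0 has radius exactly 1; it crosses the z-axis at the gridline z = -1.
(d) Putting this together gives p. Check: (0, -1, 0) on the y-axis lies on the surface, and p(0, -1, 0) = 0. ✓

x^2 + y^2 - z - 1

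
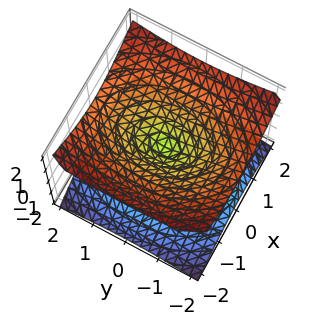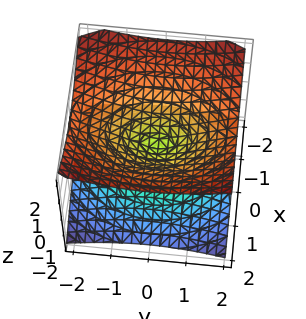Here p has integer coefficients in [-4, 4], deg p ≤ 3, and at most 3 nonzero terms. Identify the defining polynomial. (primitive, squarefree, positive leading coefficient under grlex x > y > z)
First, the degree is 2 — two nappes meeting at a single point; a quadric.
Next, symmetries: mirror symmetry z ↦ −z ⇒ only even powers of z; the y ↦ −y reflection is a symmetry, so y appears only in even powers; it's symmetric under x → −x, forcing even powers of x.
Next, observable constraints: it meets the z-axis at z = 0 (among the integer gridlines); it crosses the y-axis at the gridline y = 0; one x-axis crossing is at x = 0.
Finally, solving for integer coefficients yields p as stated.

2*x^2 + y^2 - 3*z^2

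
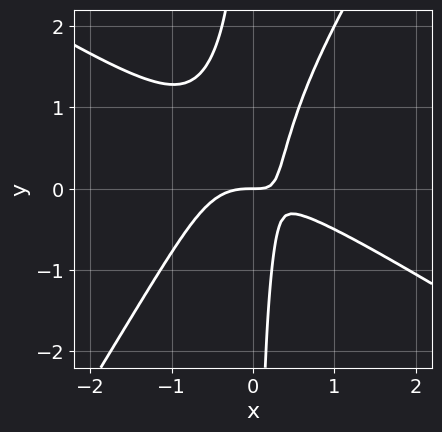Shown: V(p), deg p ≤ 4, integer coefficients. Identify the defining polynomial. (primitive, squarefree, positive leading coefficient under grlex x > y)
deg p = 3.
From the visible intercepts: one y-axis crossing is at y = 0; one x-axis crossing is at x = 0.
Putting this together gives p.

2*x^3 + 2*x^2*y - 2*x*y^2 + 2*x*y - y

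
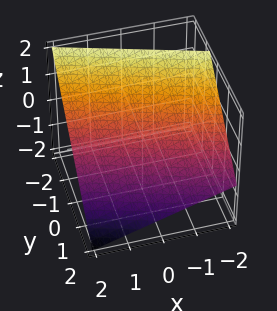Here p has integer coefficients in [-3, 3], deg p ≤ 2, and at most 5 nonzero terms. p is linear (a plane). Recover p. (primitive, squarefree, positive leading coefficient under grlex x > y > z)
x + 3*y + 3*z - 2

1. Degree: every cross-section is a straight line — this is a plane, so deg p = 1.
2. From the axis intercepts and sections: one x-axis crossing is at x = 2.
3. These observations pin down the coefficients.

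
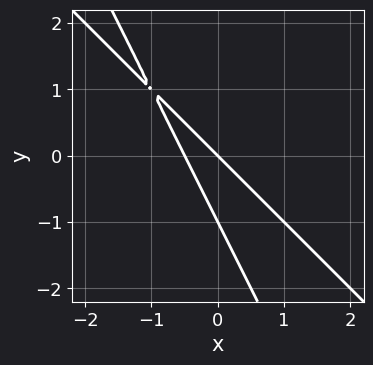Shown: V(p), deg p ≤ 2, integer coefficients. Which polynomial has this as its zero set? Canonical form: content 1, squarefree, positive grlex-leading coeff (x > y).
(a) deg p = 2.
(b) Reading off the gridlines: it meets the x-axis at x = 0 (among the integer gridlines); the y-axis gridline crossings are at y ∈ {-1, 0}.
(c) The integer polynomial consistent with all of this is the stated p.

2*x^2 + 3*x*y + y^2 + x + y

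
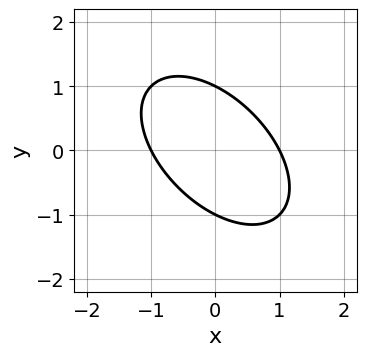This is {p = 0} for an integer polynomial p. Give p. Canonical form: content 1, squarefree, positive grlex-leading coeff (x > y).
x^2 + x*y + y^2 - 1

First, deg p = 2. No degree-1 curve has this shape.
Then, against the integer gridlines: among the integer gridlines, it crosses the y-axis at y ∈ {-1, 1}; the x-axis gridline crossings are at x ∈ {-1, 1}.
Finally, matching integer coefficients to the picture gives p.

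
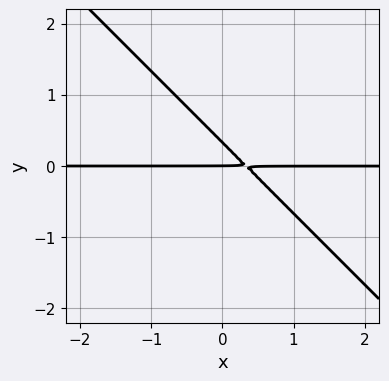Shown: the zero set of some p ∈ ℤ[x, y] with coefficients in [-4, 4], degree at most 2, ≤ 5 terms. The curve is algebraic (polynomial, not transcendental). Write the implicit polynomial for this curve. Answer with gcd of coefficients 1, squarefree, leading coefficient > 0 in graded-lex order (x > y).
First, deg p = 2. A generic line meets the curve in up to 2 points.
Then, checking where it meets the axes: every point of the x-axis in the box is on the curve; it meets the y-axis at y = 0 (among the integer gridlines).
Finally, fitting integer coefficients to these (and the overall shape) gives p.

3*x*y + 3*y^2 - y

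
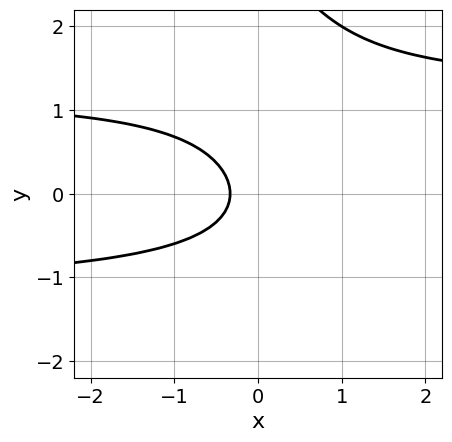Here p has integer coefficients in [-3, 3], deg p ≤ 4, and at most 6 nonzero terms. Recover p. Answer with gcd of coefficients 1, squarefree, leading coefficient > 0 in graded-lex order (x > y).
2*x*y^2 + y^3 - 3*y^2 - 3*x - 1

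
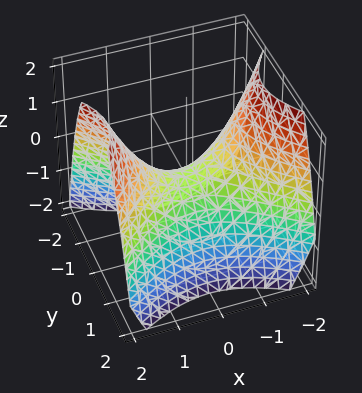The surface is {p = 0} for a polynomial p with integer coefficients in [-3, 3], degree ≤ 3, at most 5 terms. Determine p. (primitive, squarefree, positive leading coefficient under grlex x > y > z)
1. deg p = 2. A saddle surface; a quadric.
2. Symmetries: the y ↦ −y reflection is a symmetry, so y appears only in even powers; it's symmetric under x → −x, forcing even powers of x.
3. Checking where it meets the axes: one x-axis crossing is at x = 0; one y-axis crossing is at y = 0; it crosses the z-axis at the gridline z = 0.
4. Fitting integer coefficients to these (and the overall shape) gives p.

2*x^2 - 3*y^2 - 3*z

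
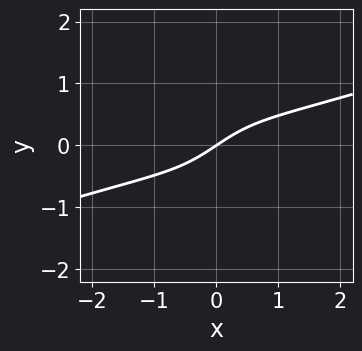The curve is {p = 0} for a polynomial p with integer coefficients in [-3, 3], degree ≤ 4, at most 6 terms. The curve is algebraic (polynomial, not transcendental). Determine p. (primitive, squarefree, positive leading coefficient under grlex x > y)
x^3 - 3*x^2*y - y^3 + 2*x - 3*y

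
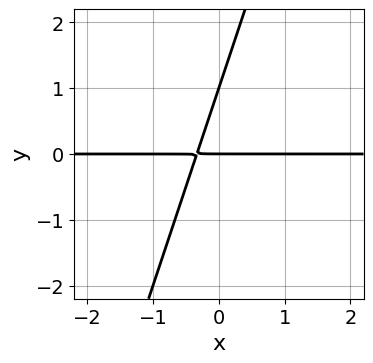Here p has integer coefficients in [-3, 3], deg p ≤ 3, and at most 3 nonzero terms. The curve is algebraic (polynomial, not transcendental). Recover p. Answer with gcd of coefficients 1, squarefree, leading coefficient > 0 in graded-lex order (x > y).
1. deg p = 2. No degree-1 curve has this shape.
2. Observable constraints: the y-axis gridline crossings are at y ∈ {0, 1}; every point of the x-axis in the box is on the curve.
3. Together with the visible shape, these determine p as stated.

3*x*y - y^2 + y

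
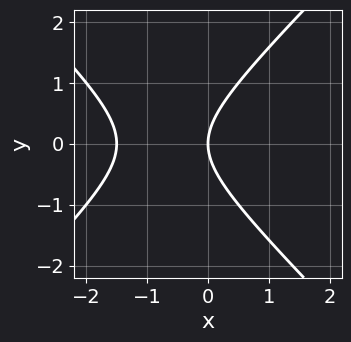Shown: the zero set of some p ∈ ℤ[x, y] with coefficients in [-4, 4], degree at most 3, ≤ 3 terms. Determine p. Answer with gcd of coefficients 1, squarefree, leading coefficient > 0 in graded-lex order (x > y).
2*x^2 - 2*y^2 + 3*x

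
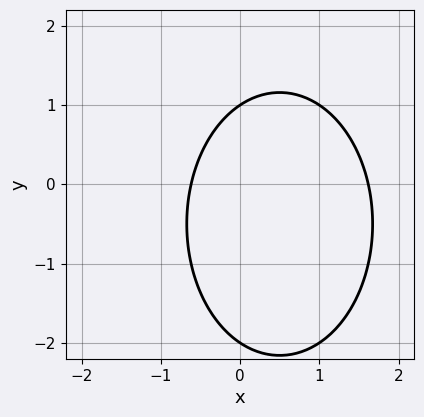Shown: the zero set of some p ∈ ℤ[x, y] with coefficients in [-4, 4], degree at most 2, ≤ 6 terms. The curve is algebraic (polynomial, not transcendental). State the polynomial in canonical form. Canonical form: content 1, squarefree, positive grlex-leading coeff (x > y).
2*x^2 + y^2 - 2*x + y - 2

1. Degree: a generic line meets the curve in up to 2 points, so deg p = 2.
2. From the visible intercepts: the y-axis gridline crossings are at y ∈ {-2, 1}.
3. Putting this together gives p.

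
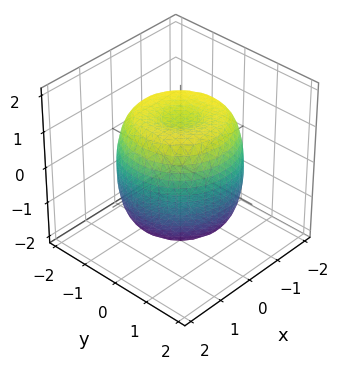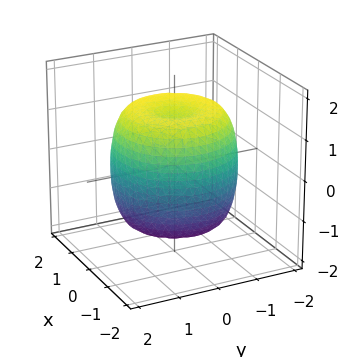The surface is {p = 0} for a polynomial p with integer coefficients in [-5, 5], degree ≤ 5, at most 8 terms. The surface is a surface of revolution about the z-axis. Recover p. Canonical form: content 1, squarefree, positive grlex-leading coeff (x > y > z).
2*x^4 + 4*x^2*y^2 + 2*y^4 - 3*x^2 - 3*y^2 + 2*z^2 - 3

deg p = 4. No degree-3 surface has this shape.
Symmetry: every cross-section ⟂ z is a circle, so x, y appear only via x² + y².
Observable constraints: a circular section at z = 1 has radius between 1 and 2.
Matching integer coefficients to the picture gives p.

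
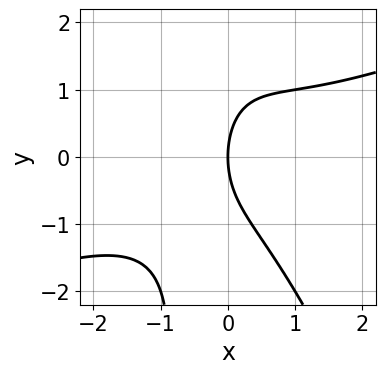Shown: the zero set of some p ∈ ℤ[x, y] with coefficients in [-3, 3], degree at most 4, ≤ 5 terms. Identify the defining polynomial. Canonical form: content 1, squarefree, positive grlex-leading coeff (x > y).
(a) Degree: the shape is more complex than any degree-2 curve, so deg p = 3.
(b) Reading off the gridlines: one y-axis crossing is at y = 0; one x-axis crossing is at x = 0.
(c) Fitting integer coefficients to these (and the overall shape) gives p.

x^3 - 2*x^2*y - x*y^2 - y^2 + 3*x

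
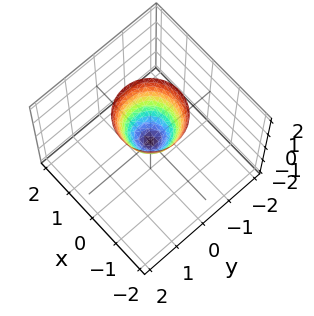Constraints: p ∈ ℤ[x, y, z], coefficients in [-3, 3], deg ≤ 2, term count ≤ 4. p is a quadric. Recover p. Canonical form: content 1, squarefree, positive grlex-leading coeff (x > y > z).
The degree is 2 — a single bowl opening along one axis; a quadric.
Symmetries: the surface is invariant under rotation about z: p = q(x² + y², z).
From the axis intercepts and sections: it crosses the y-axis at the gridline y = 0; it meets the x-axis at x = 0 (among the integer gridlines); it crosses the z-axis at the gridline z = 0.
Assembling these constraints gives the stated polynomial.

2*x^2 + 2*y^2 - z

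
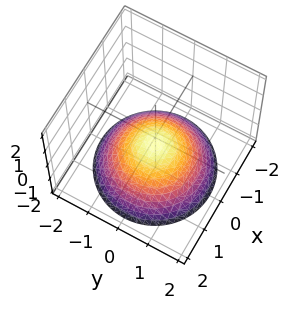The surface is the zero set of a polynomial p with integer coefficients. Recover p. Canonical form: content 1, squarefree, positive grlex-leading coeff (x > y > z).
(a) Degree: no degree-1 surface has this shape, so deg p = 2.
(b) By symmetry, the surface is invariant under rotation about z: p = q(x² + y², z).
(c) Against the integer gridlines: it misses every integer gridline on the x-axis; no y-intercept at any integer in the box; a circular section at z = -2 has radius between 1 and 2.
(d) Fitting integer coefficients to these (and the overall shape) gives p.

x^2 + y^2 + 2*z + 1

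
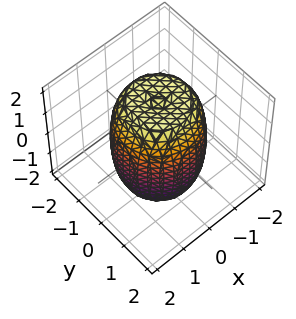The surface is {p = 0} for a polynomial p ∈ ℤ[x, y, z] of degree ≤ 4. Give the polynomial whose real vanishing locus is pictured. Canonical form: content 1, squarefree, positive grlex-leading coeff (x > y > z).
1. deg p = 4. A generic line meets the surface in up to 4 points.
2. By symmetry, the z-axis is an axis of rotation, so x and y enter only as x² + y².
3. Checking where it meets the axes: a circular section at z = -1 has radius between 1 and 2.
4. Matching integer coefficients to the picture gives p.

2*x^4 + 4*x^2*y^2 + 2*y^4 - 2*x^2 - 2*y^2 + z^2 - 3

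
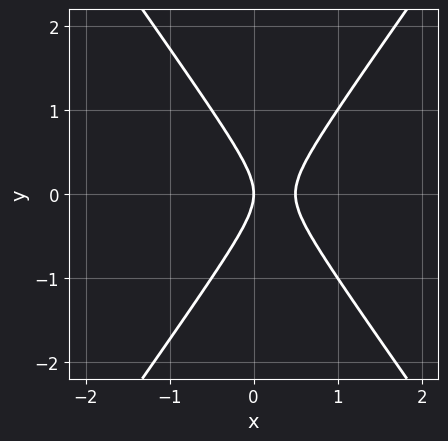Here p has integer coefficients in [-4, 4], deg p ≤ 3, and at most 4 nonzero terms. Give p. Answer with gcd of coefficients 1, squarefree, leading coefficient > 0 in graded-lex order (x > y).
2*x^2 - y^2 - x

(a) deg p = 2.
(b) Symmetries: mirror symmetry y ↦ −y ⇒ only even powers of y.
(c) Checking where it meets the axes: it crosses the y-axis at the gridline y = 0; it crosses the x-axis at the gridline x = 0.
(d) The integer polynomial consistent with all of this is the stated p.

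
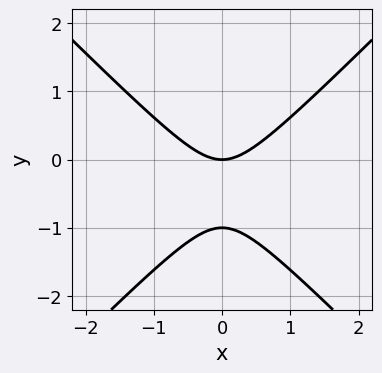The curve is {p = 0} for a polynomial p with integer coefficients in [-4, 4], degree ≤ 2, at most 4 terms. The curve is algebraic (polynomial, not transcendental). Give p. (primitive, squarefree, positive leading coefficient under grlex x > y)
x^2 - y^2 - y

First, degree: a generic line meets the curve in up to 2 points, so deg p = 2.
Next, symmetries: the x ↦ −x reflection is a symmetry, so x appears only in even powers.
Then, observable constraints: among the integer gridlines, it crosses the y-axis at y ∈ {-1, 0}; it crosses the x-axis at the gridline x = 0.
Finally, assembling these constraints gives the stated polynomial.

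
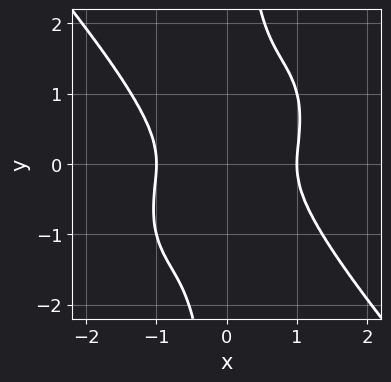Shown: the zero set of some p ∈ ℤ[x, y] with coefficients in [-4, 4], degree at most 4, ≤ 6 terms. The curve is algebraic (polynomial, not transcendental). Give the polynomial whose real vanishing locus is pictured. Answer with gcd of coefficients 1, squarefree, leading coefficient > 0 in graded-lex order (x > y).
3*x^4 + 2*x*y^3 - 3*x^2 - 2*y^2

(a) Degree: no degree-3 curve has this shape, so deg p = 4.
(b) Observable constraints: among the integer gridlines, it crosses the x-axis at x ∈ {-1, 1}.
(c) These observations pin down the coefficients.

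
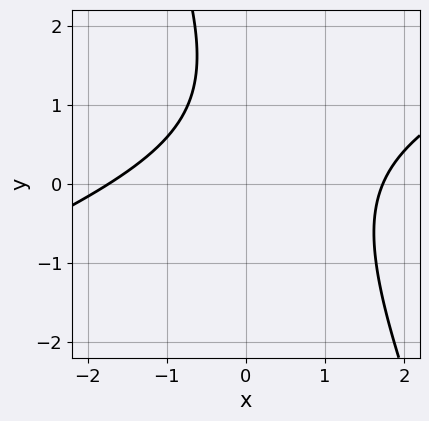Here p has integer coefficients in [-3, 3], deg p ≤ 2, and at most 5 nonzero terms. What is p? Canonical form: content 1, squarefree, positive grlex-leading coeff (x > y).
deg p = 2. No degree-1 curve has this shape.
Reading off the gridlines: no y-intercept at any integer in the box.
Together with the visible shape, these determine p as stated.

x^2 - 2*x*y - y^2 + 2*y - 3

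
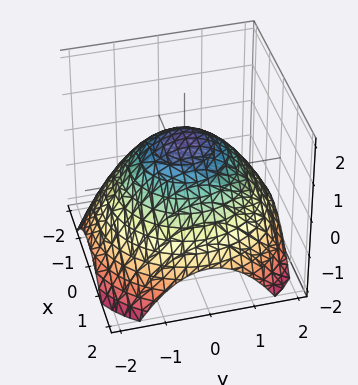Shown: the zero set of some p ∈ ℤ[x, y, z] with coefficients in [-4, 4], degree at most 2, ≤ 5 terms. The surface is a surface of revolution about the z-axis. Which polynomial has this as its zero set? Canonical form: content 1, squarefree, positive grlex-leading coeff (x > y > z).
x^2 + y^2 + 2*z - 2

1. Degree: the shape is more complex than any degree-1 surface, so deg p = 2.
2. Symmetries: the z-axis is an axis of rotation, so x and y enter only as x² + y².
3. Reading off the gridlines: a circular section at z = 0 has radius between 1 and 2; it crosses the z-axis at the gridline z = 1.
4. Putting this together gives p.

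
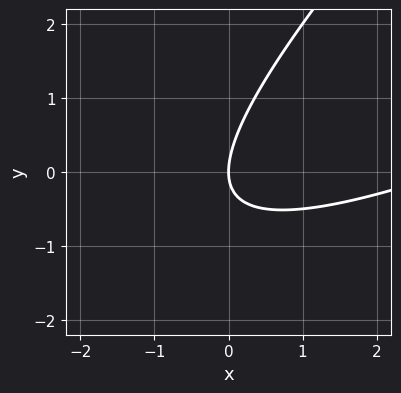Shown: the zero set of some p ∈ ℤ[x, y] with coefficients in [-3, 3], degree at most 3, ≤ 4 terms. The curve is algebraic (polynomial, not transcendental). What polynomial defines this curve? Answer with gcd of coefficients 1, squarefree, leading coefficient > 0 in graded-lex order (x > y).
x^2 - 3*x*y + 2*y^2 - 3*x

First, the degree is 2 — no degree-1 curve has this shape.
Then, checking where it meets the axes: it meets the x-axis at x = 0 (among the integer gridlines); one y-axis crossing is at y = 0.
Finally, fitting integer coefficients to these (and the overall shape) gives p.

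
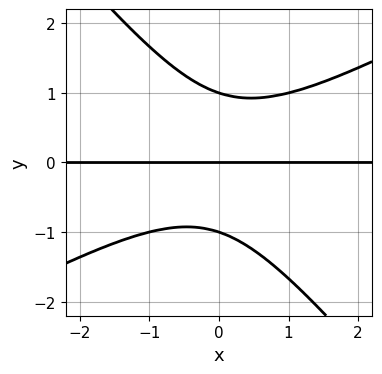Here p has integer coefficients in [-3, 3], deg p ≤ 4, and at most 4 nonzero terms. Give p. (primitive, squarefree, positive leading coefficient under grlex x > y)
First, deg p = 3. No degree-2 curve has this shape.
Next, against the integer gridlines: every point of the x-axis in the box is on the curve; the y-axis gridline crossings are at y ∈ {-1, 0, 1}.
Finally, these observations pin down the coefficients.

2*x^2*y - 2*x*y^2 - 3*y^3 + 3*y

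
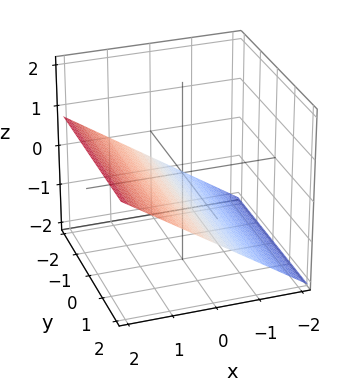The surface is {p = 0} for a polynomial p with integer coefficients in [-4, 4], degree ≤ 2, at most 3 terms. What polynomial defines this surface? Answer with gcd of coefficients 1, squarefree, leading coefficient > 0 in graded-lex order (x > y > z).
1. Degree: every cross-section is a straight line — this is a plane, so deg p = 1.
2. From the axis intercepts and sections: it misses every integer gridline on the y-axis; one x-axis crossing is at x = 1.
3. Matching integer coefficients to the picture gives p.

2*x - 3*z - 2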